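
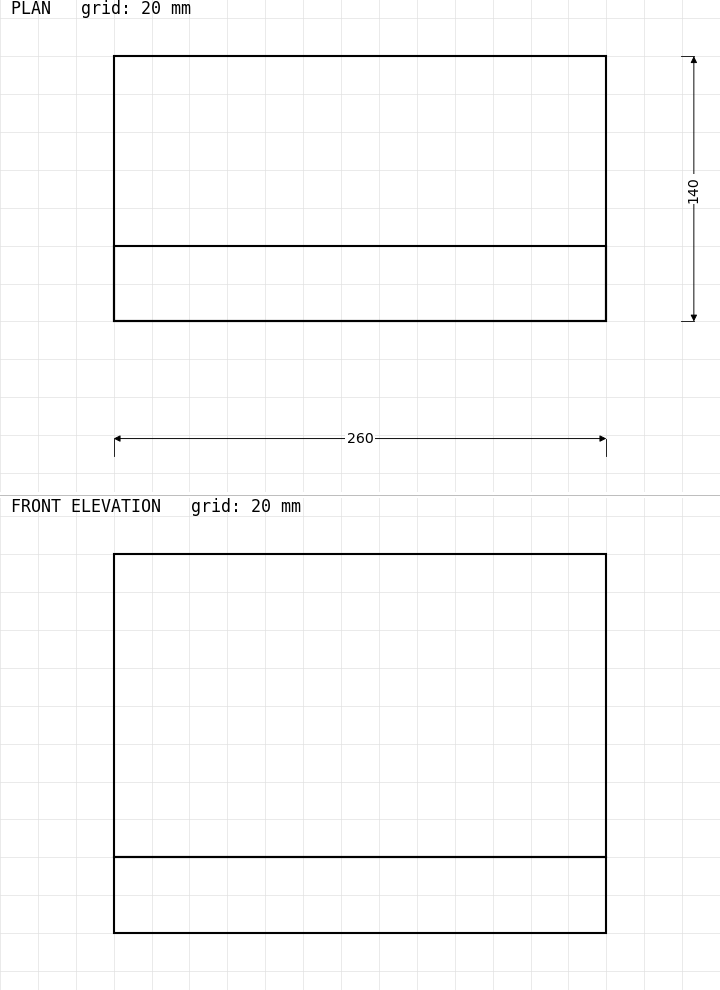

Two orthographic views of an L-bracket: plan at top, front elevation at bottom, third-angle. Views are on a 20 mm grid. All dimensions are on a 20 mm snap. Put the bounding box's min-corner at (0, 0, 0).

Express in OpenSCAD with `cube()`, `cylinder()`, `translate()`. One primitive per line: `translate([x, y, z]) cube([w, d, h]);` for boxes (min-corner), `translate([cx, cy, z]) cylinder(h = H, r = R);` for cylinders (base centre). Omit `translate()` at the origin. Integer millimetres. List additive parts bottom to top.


cube([260, 140, 40]);
translate([0, 0, 40]) cube([260, 40, 160]);


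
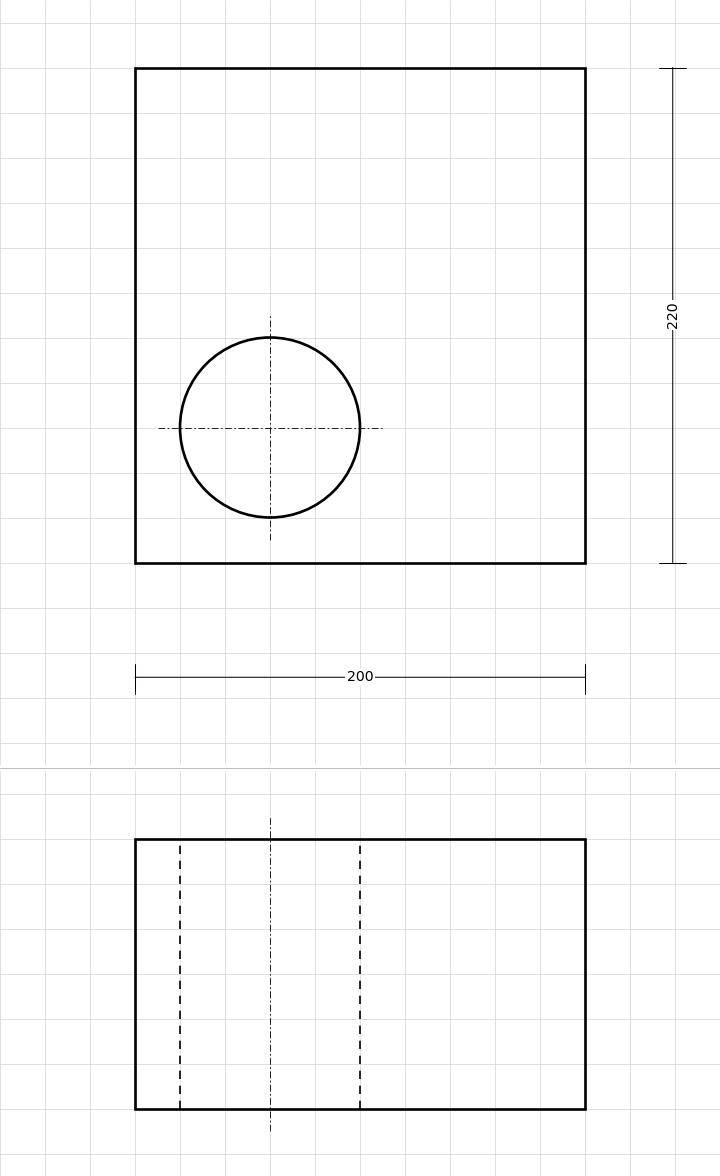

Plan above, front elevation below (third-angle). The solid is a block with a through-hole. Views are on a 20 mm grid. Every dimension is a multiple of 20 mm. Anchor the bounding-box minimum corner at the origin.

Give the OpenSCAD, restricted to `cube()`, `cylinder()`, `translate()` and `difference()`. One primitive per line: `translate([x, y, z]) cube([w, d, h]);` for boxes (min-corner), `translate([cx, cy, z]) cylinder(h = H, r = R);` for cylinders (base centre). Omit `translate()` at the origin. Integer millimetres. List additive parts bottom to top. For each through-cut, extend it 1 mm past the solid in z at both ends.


difference() {
  cube([200, 220, 120]);
  translate([60, 60, -1]) cylinder(h = 122, r = 40);
}


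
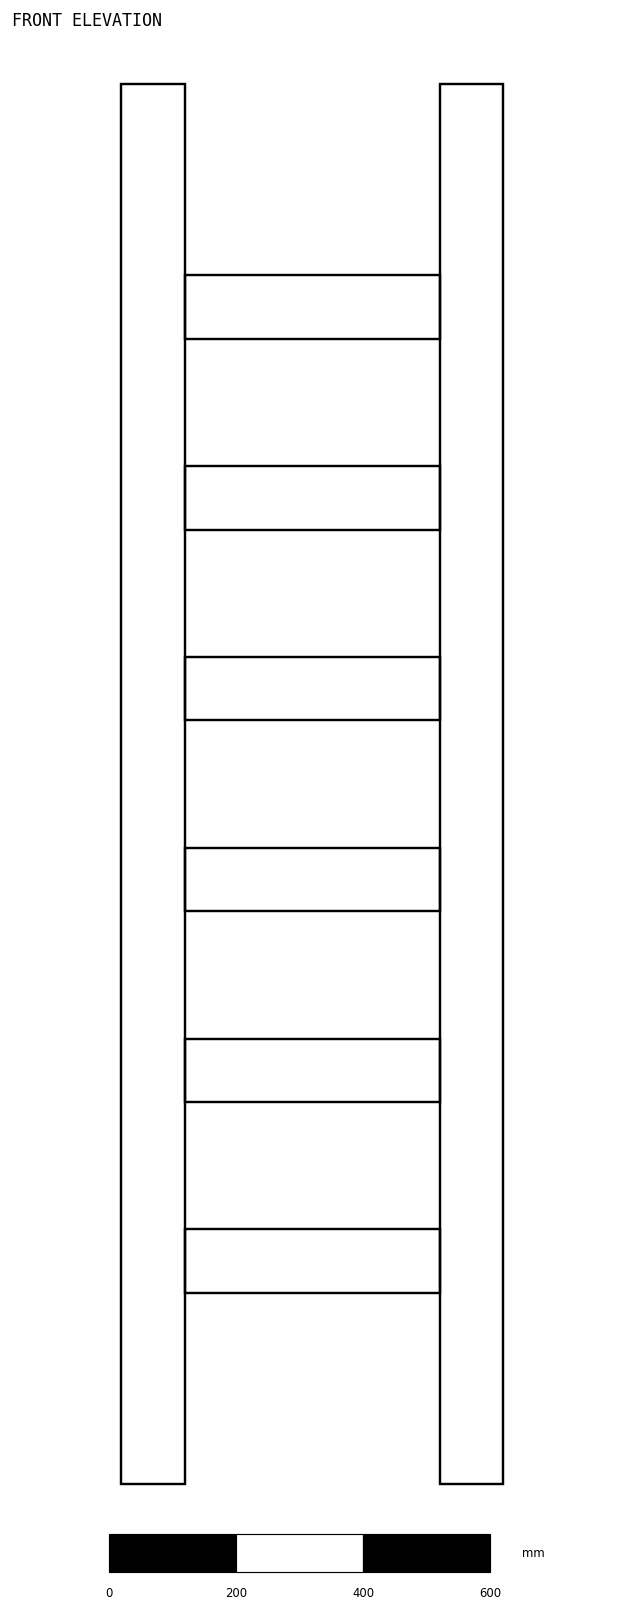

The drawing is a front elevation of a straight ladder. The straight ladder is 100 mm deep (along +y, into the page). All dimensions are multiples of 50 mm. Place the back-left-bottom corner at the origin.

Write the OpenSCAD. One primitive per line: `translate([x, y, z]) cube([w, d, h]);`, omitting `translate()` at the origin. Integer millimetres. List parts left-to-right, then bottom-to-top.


cube([100, 100, 2200]);
translate([100, 0, 300]) cube([400, 100, 100]);
translate([100, 0, 600]) cube([400, 100, 100]);
translate([100, 0, 900]) cube([400, 100, 100]);
translate([100, 0, 1200]) cube([400, 100, 100]);
translate([100, 0, 1500]) cube([400, 100, 100]);
translate([100, 0, 1800]) cube([400, 100, 100]);
translate([500, 0, 0]) cube([100, 100, 2200]);


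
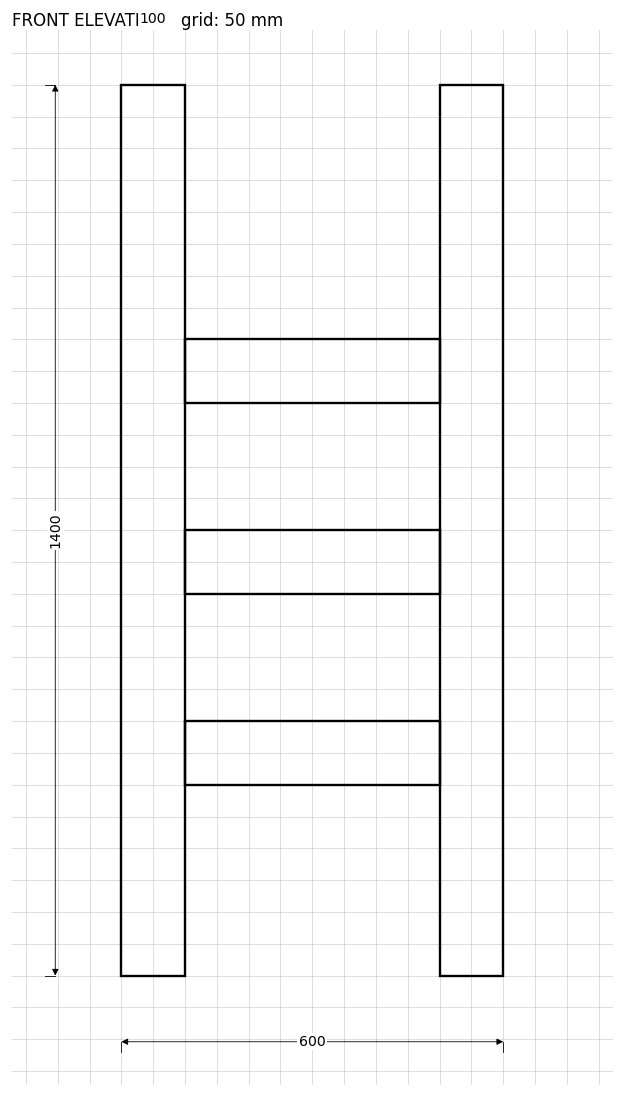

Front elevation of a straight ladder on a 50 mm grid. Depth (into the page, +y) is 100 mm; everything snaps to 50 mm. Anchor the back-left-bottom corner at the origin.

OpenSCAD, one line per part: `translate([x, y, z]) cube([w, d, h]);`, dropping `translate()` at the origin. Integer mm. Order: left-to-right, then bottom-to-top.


cube([100, 100, 1400]);
translate([100, 0, 300]) cube([400, 100, 100]);
translate([100, 0, 600]) cube([400, 100, 100]);
translate([100, 0, 900]) cube([400, 100, 100]);
translate([500, 0, 0]) cube([100, 100, 1400]);


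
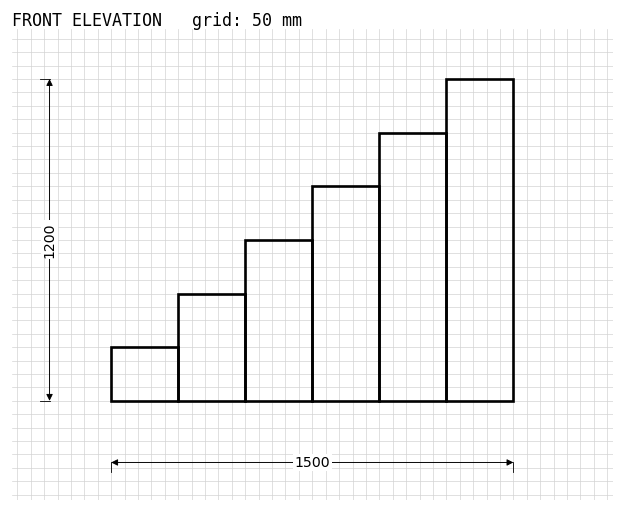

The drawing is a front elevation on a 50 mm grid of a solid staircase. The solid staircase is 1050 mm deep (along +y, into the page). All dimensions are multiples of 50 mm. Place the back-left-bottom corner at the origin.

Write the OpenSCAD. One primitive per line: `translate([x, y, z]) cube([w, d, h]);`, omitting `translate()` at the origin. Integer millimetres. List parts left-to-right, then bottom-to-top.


cube([250, 1050, 200]);
translate([250, 0, 0]) cube([250, 1050, 400]);
translate([500, 0, 0]) cube([250, 1050, 600]);
translate([750, 0, 0]) cube([250, 1050, 800]);
translate([1000, 0, 0]) cube([250, 1050, 1000]);
translate([1250, 0, 0]) cube([250, 1050, 1200]);


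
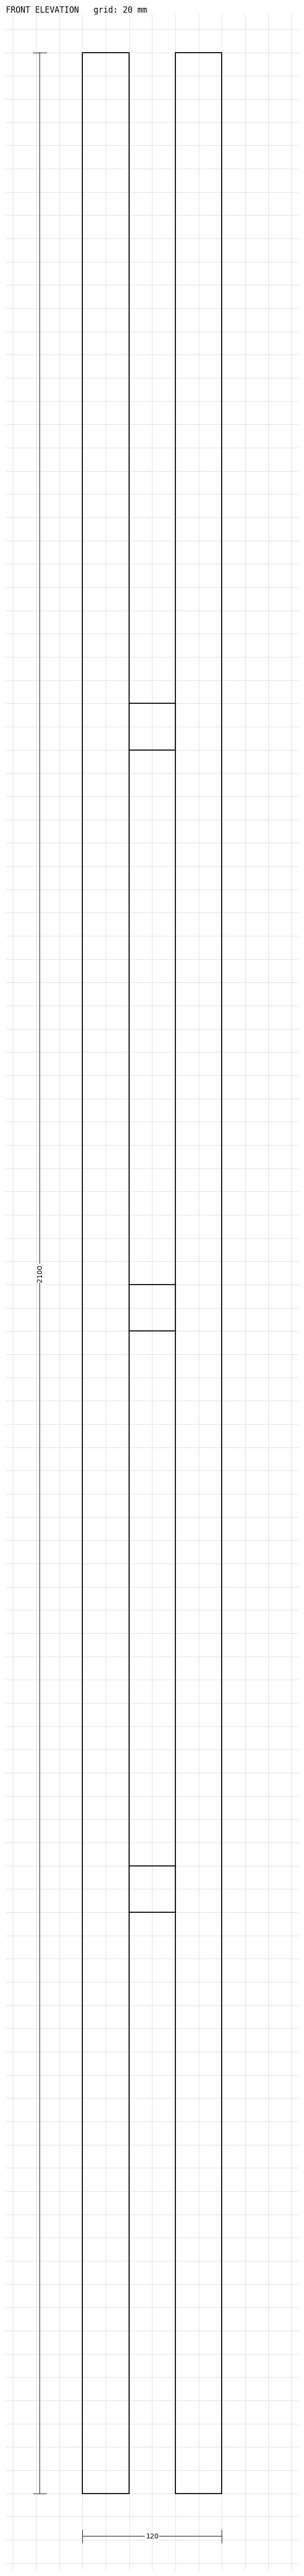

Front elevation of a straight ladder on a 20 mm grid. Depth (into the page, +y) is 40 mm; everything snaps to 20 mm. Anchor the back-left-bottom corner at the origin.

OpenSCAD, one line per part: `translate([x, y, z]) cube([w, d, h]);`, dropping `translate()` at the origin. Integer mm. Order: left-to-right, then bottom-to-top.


cube([40, 40, 2100]);
translate([40, 0, 500]) cube([40, 40, 40]);
translate([40, 0, 1000]) cube([40, 40, 40]);
translate([40, 0, 1500]) cube([40, 40, 40]);
translate([80, 0, 0]) cube([40, 40, 2100]);


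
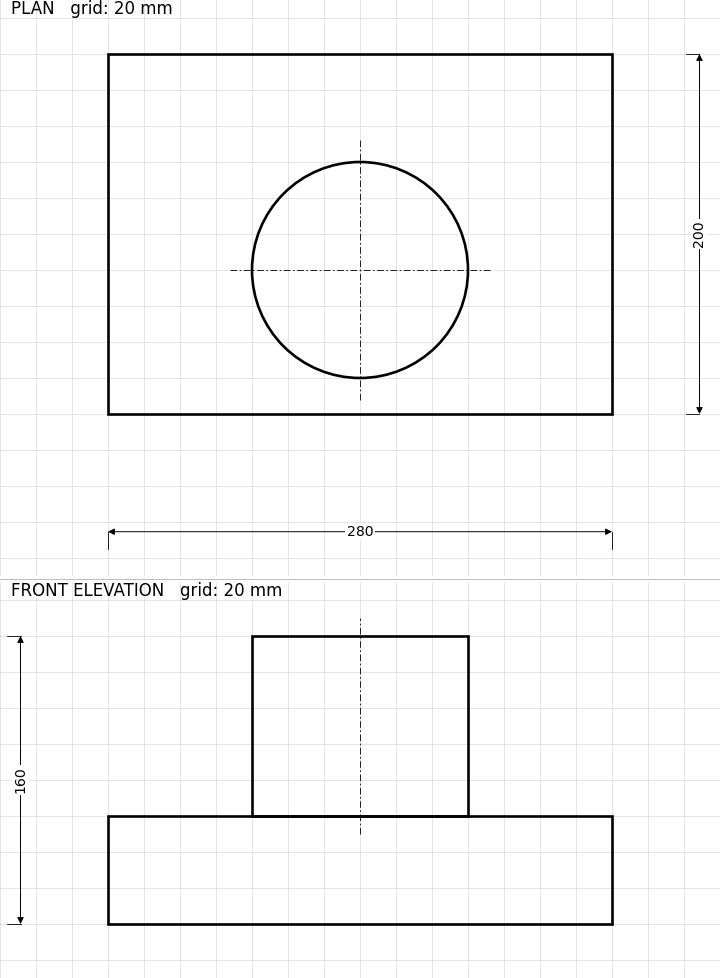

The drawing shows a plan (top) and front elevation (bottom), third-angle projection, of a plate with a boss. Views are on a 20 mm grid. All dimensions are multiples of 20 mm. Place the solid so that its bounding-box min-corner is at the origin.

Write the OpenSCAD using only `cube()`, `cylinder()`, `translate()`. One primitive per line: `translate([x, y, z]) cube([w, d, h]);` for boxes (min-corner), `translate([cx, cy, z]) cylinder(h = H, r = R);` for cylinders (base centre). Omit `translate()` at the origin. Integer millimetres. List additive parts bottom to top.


cube([280, 200, 60]);
translate([140, 80, 60]) cylinder(h = 100, r = 60);


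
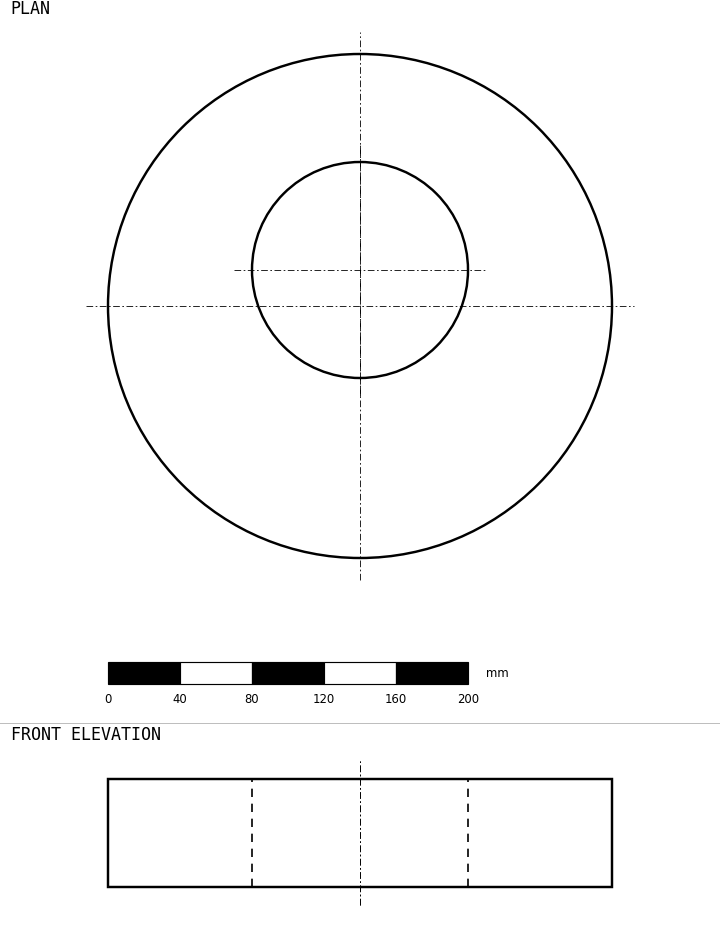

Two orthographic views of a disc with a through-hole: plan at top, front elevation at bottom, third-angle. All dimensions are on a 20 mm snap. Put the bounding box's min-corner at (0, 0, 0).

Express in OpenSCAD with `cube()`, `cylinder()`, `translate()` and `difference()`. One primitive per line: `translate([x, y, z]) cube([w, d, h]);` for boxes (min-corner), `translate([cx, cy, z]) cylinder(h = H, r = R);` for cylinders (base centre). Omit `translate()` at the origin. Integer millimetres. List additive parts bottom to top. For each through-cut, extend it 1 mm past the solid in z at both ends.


difference() {
  translate([140, 140, 0]) cylinder(h = 60, r = 140);
  translate([140, 160, -1]) cylinder(h = 62, r = 60);
}


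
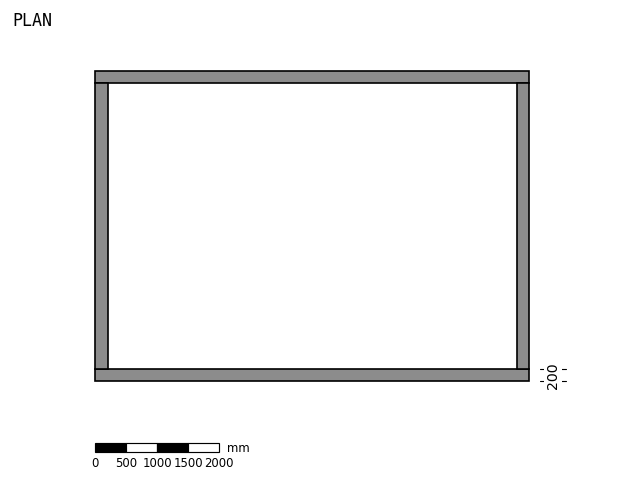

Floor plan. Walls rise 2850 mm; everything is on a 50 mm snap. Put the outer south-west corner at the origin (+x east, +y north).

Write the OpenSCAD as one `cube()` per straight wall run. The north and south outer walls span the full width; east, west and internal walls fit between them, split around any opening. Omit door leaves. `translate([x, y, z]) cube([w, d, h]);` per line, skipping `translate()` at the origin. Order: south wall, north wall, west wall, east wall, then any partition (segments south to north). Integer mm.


cube([7000, 200, 2850]);
translate([0, 4800, 0]) cube([7000, 200, 2850]);
translate([0, 200, 0]) cube([200, 4600, 2850]);
translate([6800, 200, 0]) cube([200, 4600, 2850]);


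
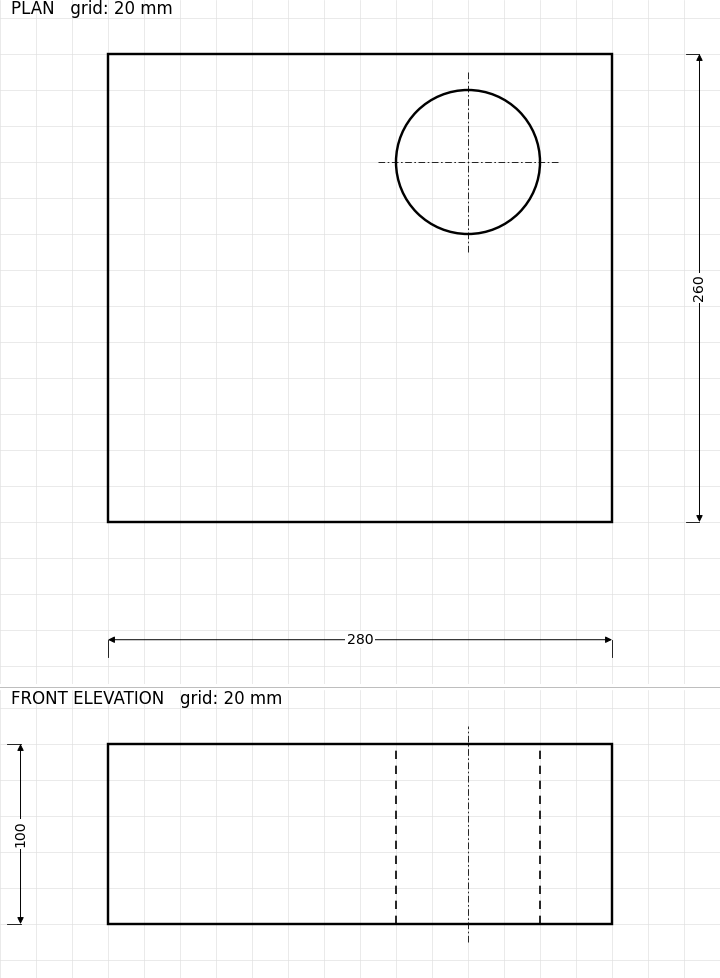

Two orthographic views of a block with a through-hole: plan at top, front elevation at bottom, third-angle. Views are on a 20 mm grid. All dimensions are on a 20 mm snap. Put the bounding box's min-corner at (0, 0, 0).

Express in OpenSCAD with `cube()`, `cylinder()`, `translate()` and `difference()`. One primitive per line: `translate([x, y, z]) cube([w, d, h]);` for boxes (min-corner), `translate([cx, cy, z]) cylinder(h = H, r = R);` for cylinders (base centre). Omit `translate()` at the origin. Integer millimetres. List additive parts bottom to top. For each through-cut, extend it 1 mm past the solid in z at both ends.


difference() {
  cube([280, 260, 100]);
  translate([200, 200, -1]) cylinder(h = 102, r = 40);
}


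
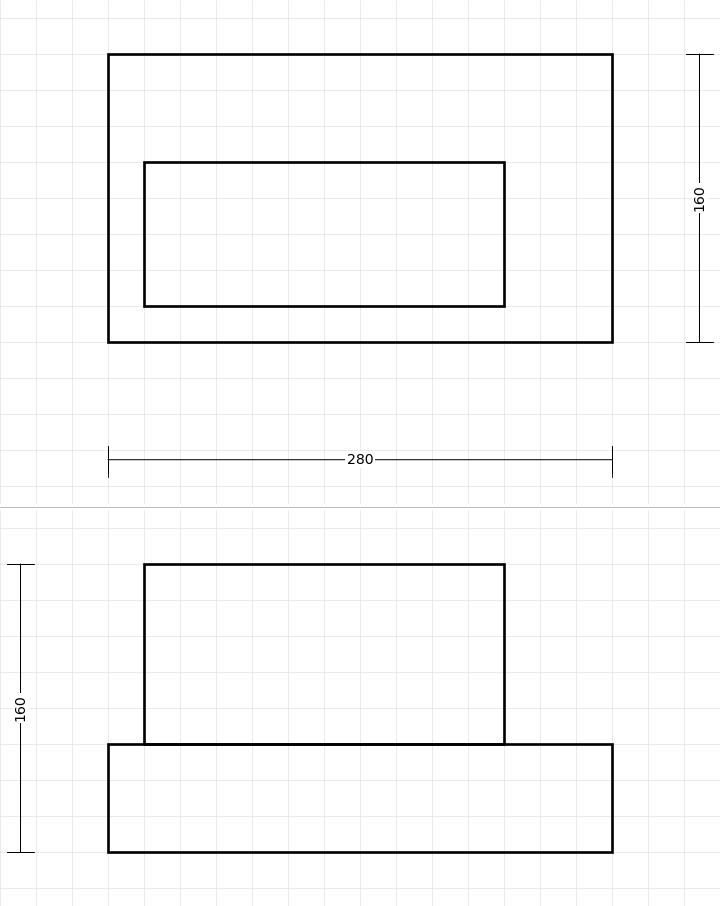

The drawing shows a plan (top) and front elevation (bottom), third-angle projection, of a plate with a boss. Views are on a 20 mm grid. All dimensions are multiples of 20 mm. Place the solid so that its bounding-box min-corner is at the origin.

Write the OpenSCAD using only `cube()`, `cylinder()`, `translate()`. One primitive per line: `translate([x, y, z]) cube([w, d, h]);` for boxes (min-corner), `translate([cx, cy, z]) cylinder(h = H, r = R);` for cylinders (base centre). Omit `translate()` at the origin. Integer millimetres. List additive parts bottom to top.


cube([280, 160, 60]);
translate([20, 20, 60]) cube([200, 80, 100]);


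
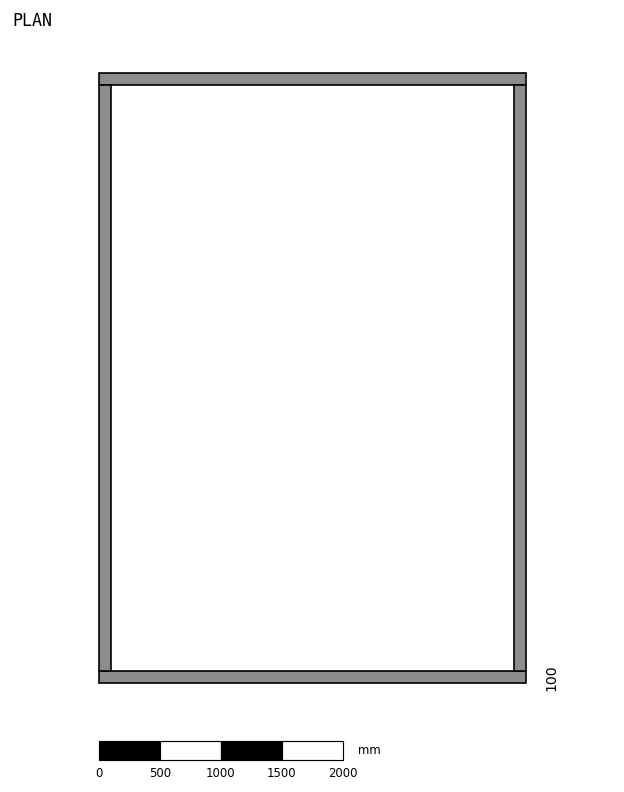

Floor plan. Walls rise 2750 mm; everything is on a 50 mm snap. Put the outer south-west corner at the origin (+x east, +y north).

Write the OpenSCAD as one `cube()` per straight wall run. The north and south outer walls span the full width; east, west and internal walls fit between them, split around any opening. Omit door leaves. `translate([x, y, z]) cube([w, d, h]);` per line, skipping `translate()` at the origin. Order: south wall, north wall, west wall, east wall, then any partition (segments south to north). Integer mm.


cube([3500, 100, 2750]);
translate([0, 4900, 0]) cube([3500, 100, 2750]);
translate([0, 100, 0]) cube([100, 4800, 2750]);
translate([3400, 100, 0]) cube([100, 4800, 2750]);


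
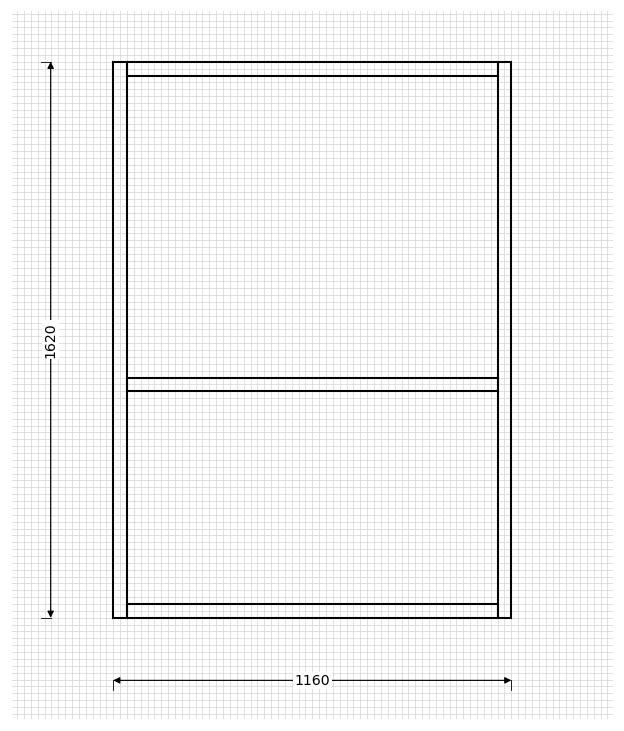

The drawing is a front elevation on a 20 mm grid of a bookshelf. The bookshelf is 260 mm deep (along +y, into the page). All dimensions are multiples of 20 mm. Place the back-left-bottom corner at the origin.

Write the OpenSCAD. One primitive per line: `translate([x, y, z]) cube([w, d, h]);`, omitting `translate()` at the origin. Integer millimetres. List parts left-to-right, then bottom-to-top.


cube([40, 260, 1620]);
translate([40, 0, 0]) cube([1080, 260, 40]);
translate([40, 0, 660]) cube([1080, 260, 40]);
translate([40, 0, 1580]) cube([1080, 260, 40]);
translate([1120, 0, 0]) cube([40, 260, 1620]);


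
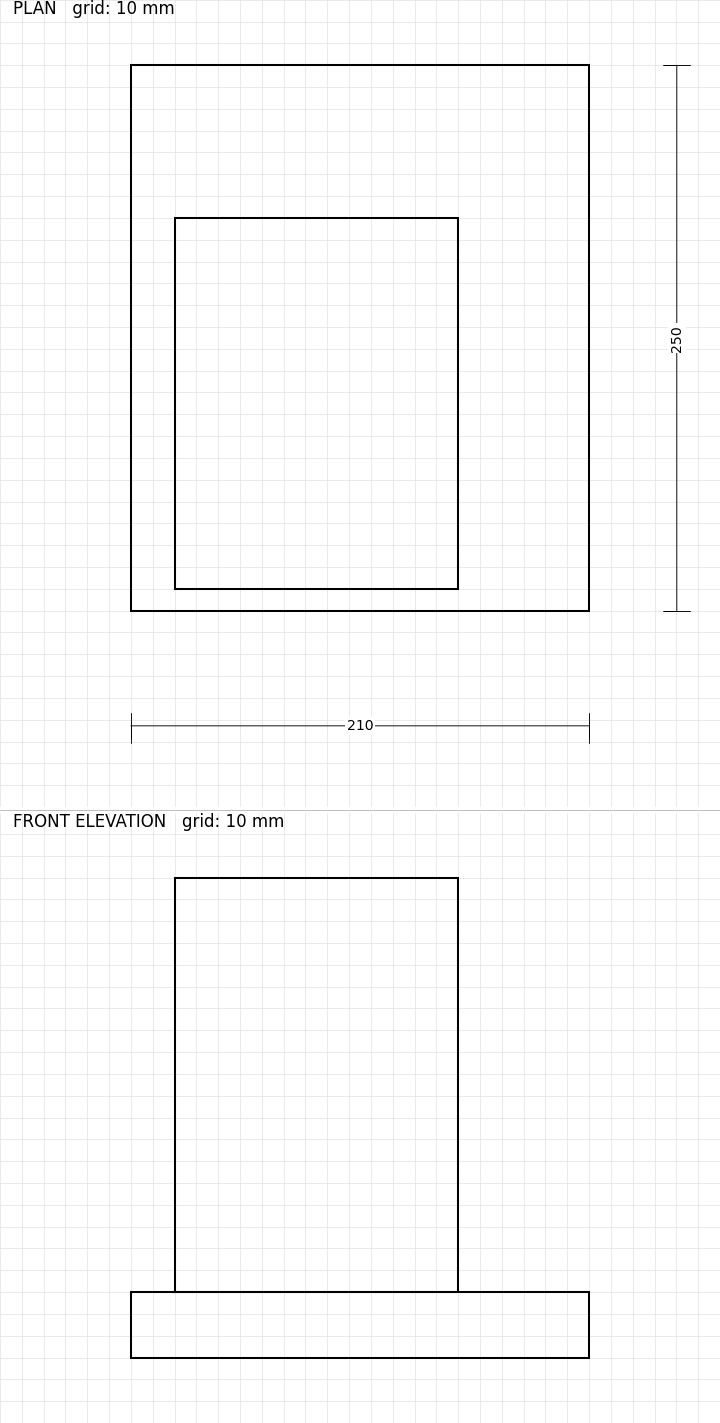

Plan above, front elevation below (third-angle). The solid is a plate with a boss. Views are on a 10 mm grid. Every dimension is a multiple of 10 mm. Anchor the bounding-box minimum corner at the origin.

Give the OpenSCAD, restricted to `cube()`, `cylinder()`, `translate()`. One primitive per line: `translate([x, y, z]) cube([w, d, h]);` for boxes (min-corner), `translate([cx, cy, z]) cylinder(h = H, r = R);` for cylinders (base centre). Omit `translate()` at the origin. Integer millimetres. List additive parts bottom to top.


cube([210, 250, 30]);
translate([20, 10, 30]) cube([130, 170, 190]);


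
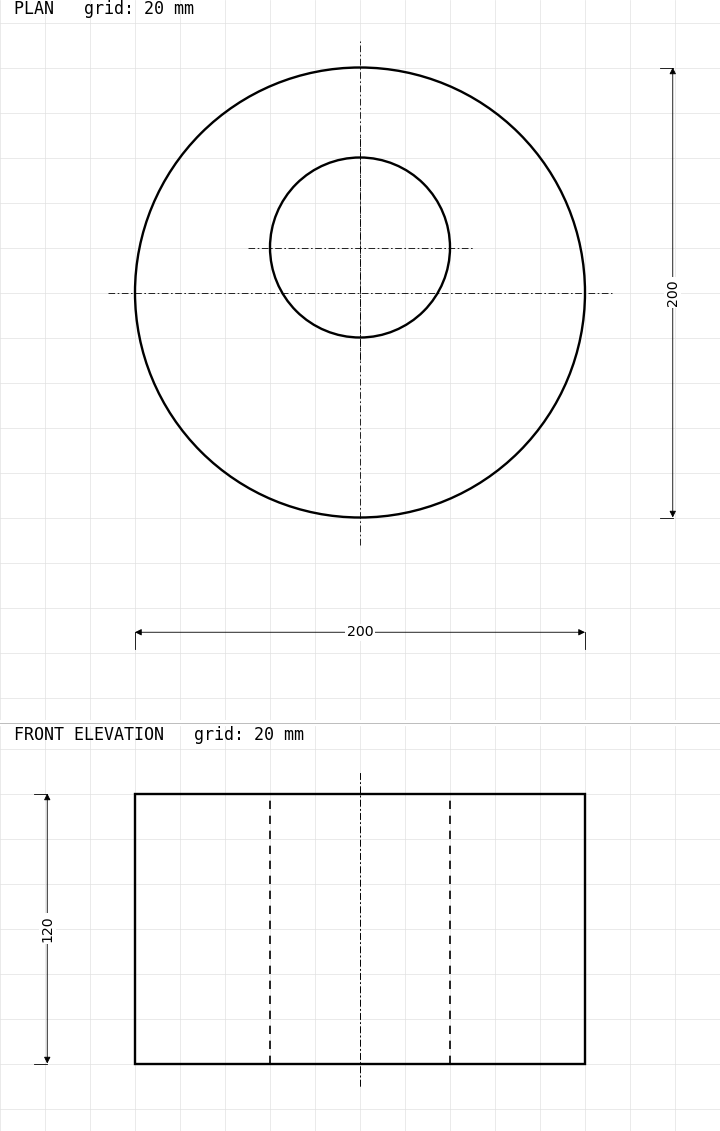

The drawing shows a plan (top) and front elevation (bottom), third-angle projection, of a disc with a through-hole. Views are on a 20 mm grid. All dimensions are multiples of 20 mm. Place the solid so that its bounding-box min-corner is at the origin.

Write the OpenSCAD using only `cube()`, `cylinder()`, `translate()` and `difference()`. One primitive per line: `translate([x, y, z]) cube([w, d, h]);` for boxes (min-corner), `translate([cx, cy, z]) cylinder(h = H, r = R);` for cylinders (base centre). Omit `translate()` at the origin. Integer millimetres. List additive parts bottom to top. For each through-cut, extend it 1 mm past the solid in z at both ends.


difference() {
  translate([100, 100, 0]) cylinder(h = 120, r = 100);
  translate([100, 120, -1]) cylinder(h = 122, r = 40);
}


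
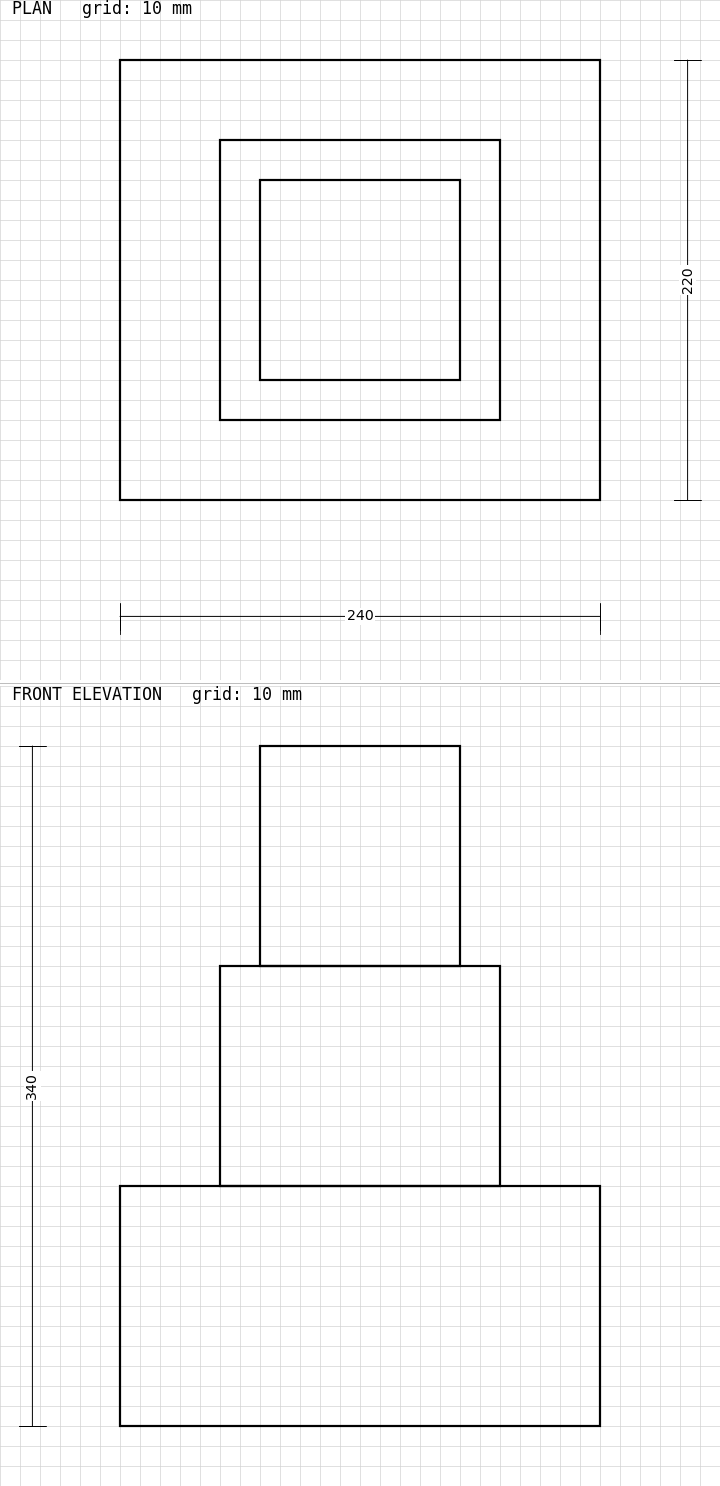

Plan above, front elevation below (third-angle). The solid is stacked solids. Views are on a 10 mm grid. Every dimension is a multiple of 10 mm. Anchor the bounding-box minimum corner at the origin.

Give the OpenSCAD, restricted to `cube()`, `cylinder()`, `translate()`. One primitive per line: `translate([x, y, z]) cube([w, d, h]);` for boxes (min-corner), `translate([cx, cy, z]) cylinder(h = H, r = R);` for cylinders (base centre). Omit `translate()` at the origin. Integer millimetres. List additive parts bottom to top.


cube([240, 220, 120]);
translate([50, 40, 120]) cube([140, 140, 110]);
translate([70, 60, 230]) cube([100, 100, 110]);


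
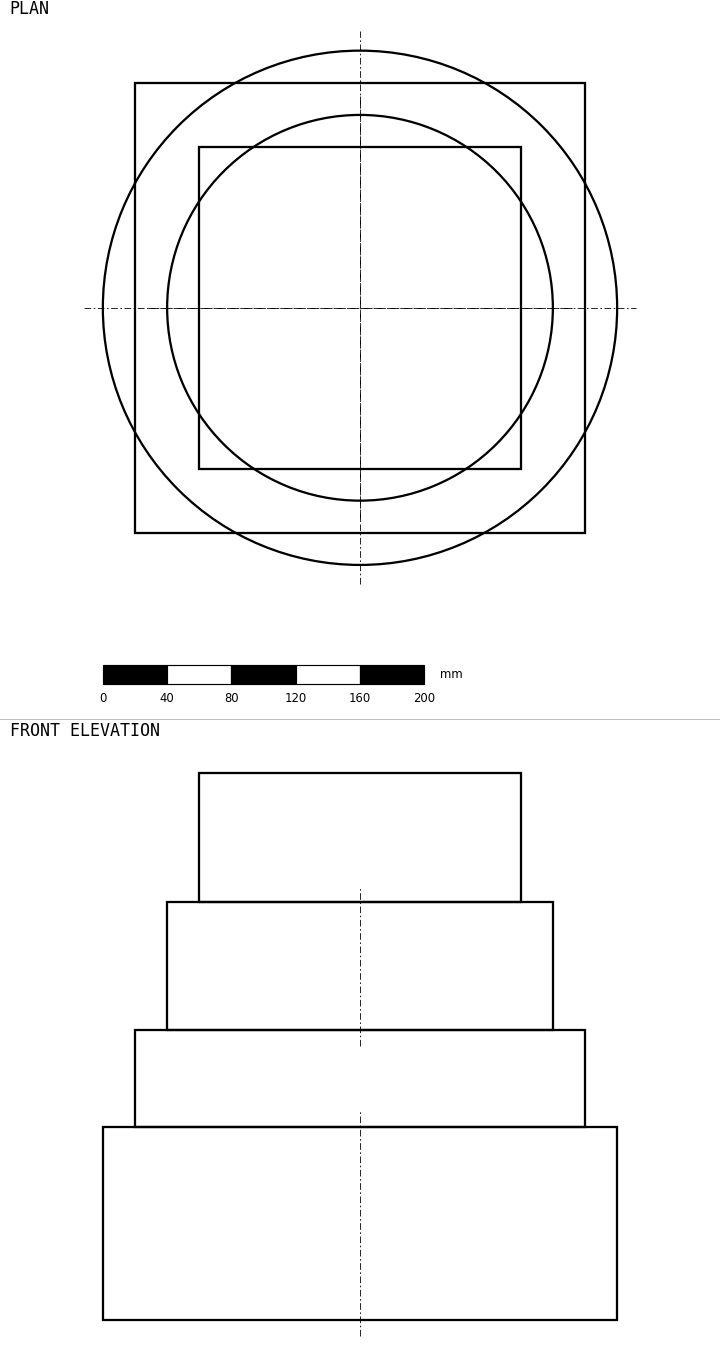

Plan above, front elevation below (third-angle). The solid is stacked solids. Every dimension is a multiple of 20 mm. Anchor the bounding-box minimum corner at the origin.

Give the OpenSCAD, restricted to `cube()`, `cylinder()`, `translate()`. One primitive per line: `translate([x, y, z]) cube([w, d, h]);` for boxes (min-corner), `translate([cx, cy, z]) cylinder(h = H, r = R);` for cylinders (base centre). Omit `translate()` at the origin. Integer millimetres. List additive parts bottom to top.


translate([160, 160, 0]) cylinder(h = 120, r = 160);
translate([20, 20, 120]) cube([280, 280, 60]);
translate([160, 160, 180]) cylinder(h = 80, r = 120);
translate([60, 60, 260]) cube([200, 200, 80]);


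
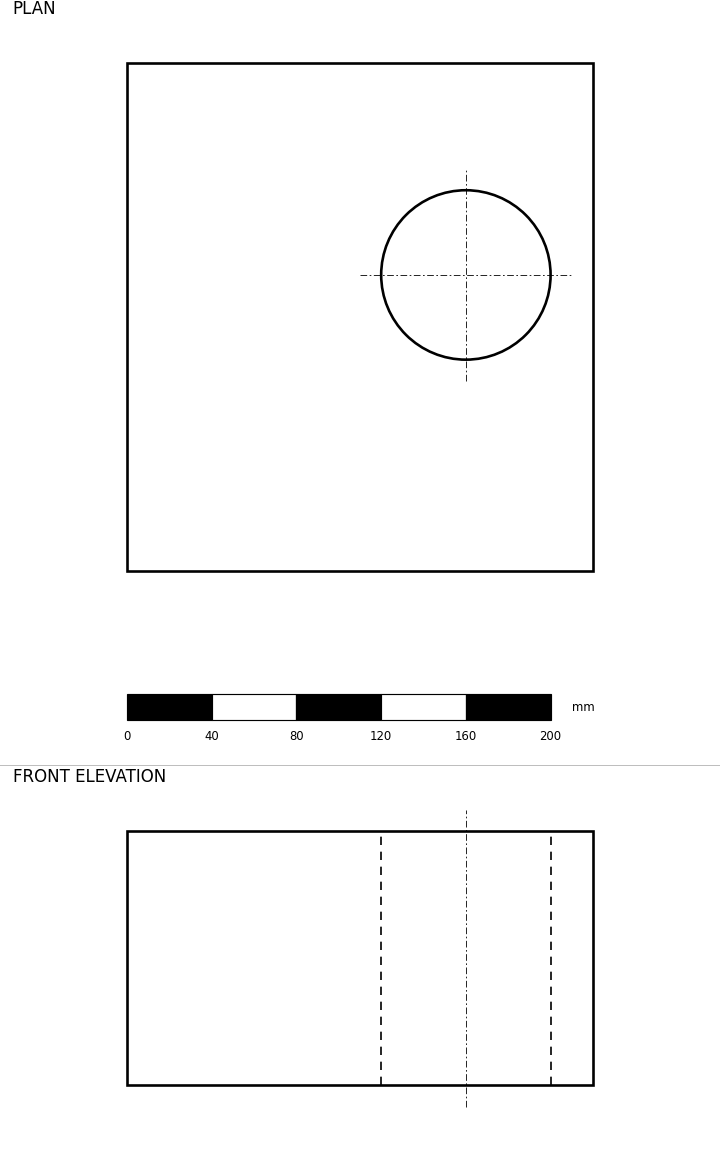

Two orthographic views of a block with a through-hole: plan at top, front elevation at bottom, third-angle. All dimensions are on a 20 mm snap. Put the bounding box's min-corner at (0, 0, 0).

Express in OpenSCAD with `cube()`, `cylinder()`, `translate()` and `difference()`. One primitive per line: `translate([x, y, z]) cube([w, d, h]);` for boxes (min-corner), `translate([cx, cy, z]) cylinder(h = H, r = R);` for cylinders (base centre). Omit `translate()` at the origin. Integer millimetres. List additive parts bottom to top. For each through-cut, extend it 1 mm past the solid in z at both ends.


difference() {
  cube([220, 240, 120]);
  translate([160, 140, -1]) cylinder(h = 122, r = 40);
}


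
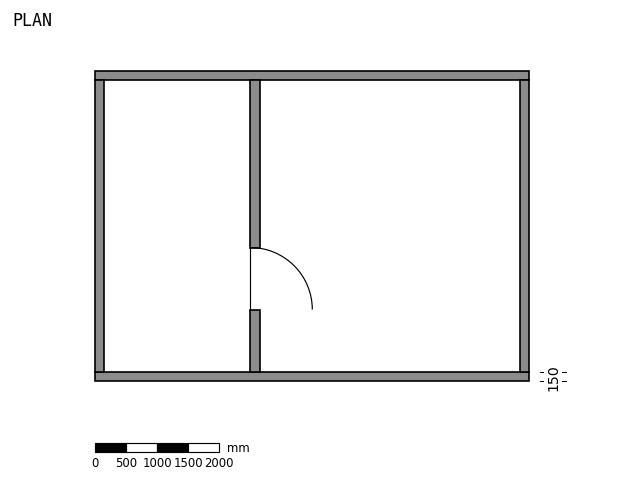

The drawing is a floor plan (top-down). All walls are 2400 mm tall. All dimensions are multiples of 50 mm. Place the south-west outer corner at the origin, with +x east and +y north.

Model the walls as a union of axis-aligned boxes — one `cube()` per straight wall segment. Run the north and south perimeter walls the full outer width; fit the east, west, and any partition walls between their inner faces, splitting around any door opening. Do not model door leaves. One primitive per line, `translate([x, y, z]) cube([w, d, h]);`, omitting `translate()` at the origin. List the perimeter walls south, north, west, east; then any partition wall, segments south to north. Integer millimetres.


cube([7000, 150, 2400]);
translate([0, 4850, 0]) cube([7000, 150, 2400]);
translate([0, 150, 0]) cube([150, 4700, 2400]);
translate([6850, 150, 0]) cube([150, 4700, 2400]);
translate([2500, 150, 0]) cube([150, 1000, 2400]);
translate([2500, 2150, 0]) cube([150, 2700, 2400]);


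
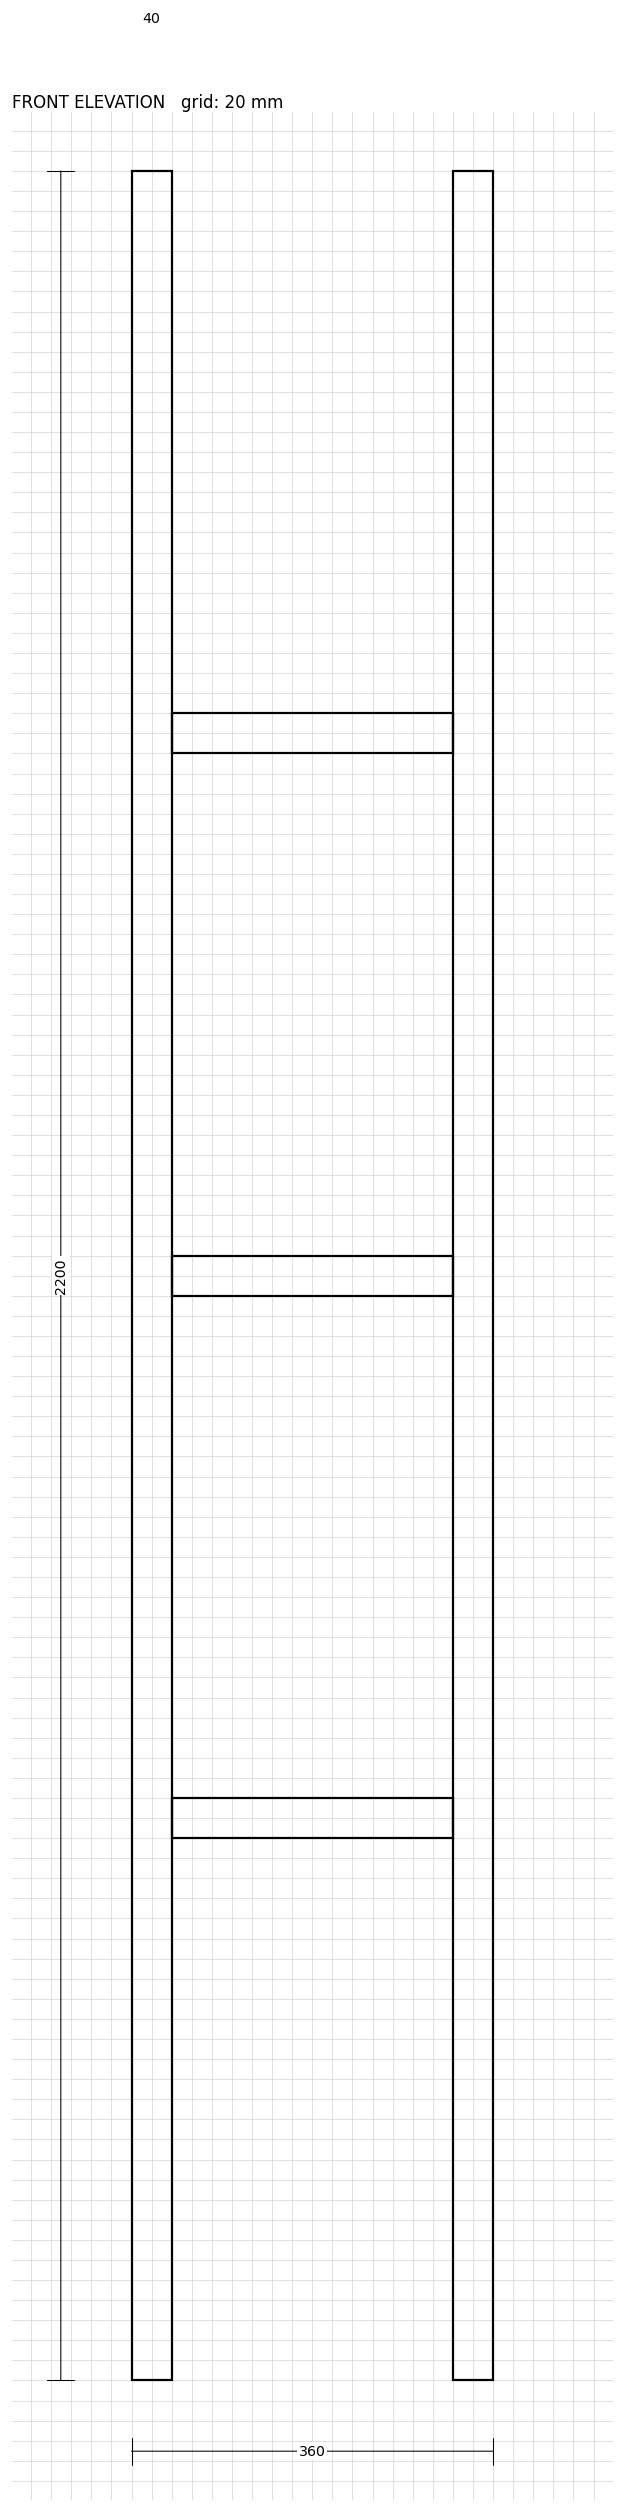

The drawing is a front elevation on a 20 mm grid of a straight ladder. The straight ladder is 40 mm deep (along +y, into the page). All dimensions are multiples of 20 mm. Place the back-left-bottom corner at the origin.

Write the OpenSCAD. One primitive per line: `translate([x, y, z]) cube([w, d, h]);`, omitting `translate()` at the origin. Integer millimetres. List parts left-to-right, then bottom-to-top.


cube([40, 40, 2200]);
translate([40, 0, 540]) cube([280, 40, 40]);
translate([40, 0, 1080]) cube([280, 40, 40]);
translate([40, 0, 1620]) cube([280, 40, 40]);
translate([320, 0, 0]) cube([40, 40, 2200]);


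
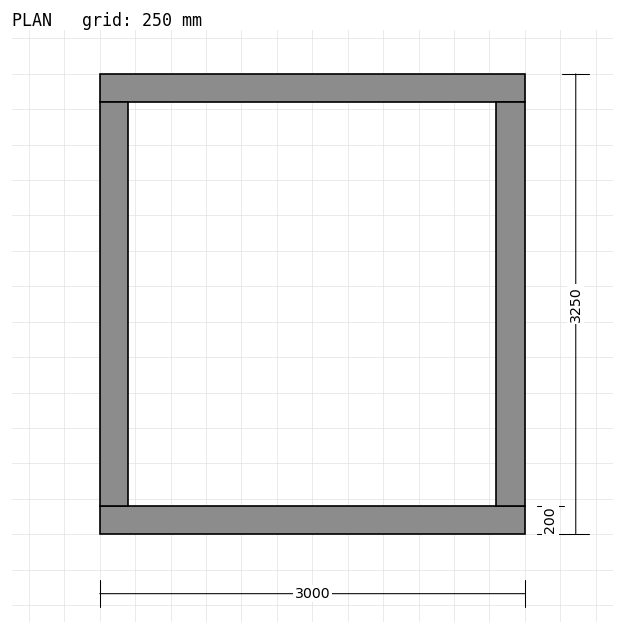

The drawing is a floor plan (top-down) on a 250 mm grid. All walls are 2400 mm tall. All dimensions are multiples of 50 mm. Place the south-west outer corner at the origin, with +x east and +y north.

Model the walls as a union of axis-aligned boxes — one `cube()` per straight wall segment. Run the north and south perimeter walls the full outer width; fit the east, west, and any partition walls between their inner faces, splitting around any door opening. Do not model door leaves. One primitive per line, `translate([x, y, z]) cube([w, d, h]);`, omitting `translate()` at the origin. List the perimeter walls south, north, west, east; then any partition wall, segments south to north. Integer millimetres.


cube([3000, 200, 2400]);
translate([0, 3050, 0]) cube([3000, 200, 2400]);
translate([0, 200, 0]) cube([200, 2850, 2400]);
translate([2800, 200, 0]) cube([200, 2850, 2400]);


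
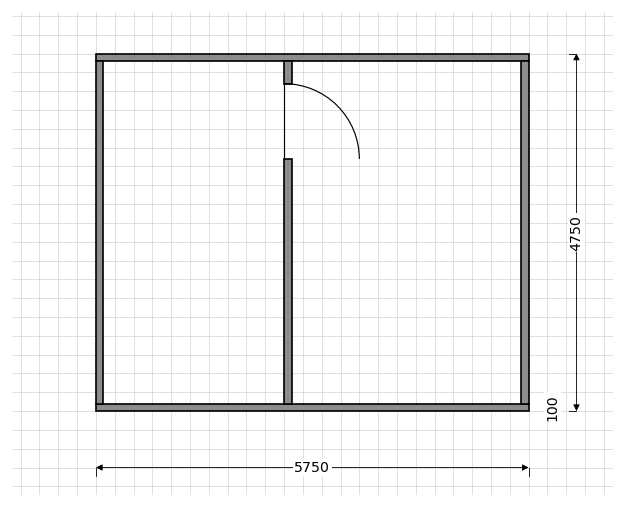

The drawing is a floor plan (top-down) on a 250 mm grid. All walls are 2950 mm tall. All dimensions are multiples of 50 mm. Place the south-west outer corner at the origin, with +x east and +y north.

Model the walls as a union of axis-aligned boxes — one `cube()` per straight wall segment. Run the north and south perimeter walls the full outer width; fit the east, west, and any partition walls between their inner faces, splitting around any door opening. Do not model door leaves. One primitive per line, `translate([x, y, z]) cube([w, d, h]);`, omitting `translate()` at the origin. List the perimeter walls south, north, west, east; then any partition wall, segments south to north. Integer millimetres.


cube([5750, 100, 2950]);
translate([0, 4650, 0]) cube([5750, 100, 2950]);
translate([0, 100, 0]) cube([100, 4550, 2950]);
translate([5650, 100, 0]) cube([100, 4550, 2950]);
translate([2500, 100, 0]) cube([100, 3250, 2950]);
translate([2500, 4350, 0]) cube([100, 300, 2950]);


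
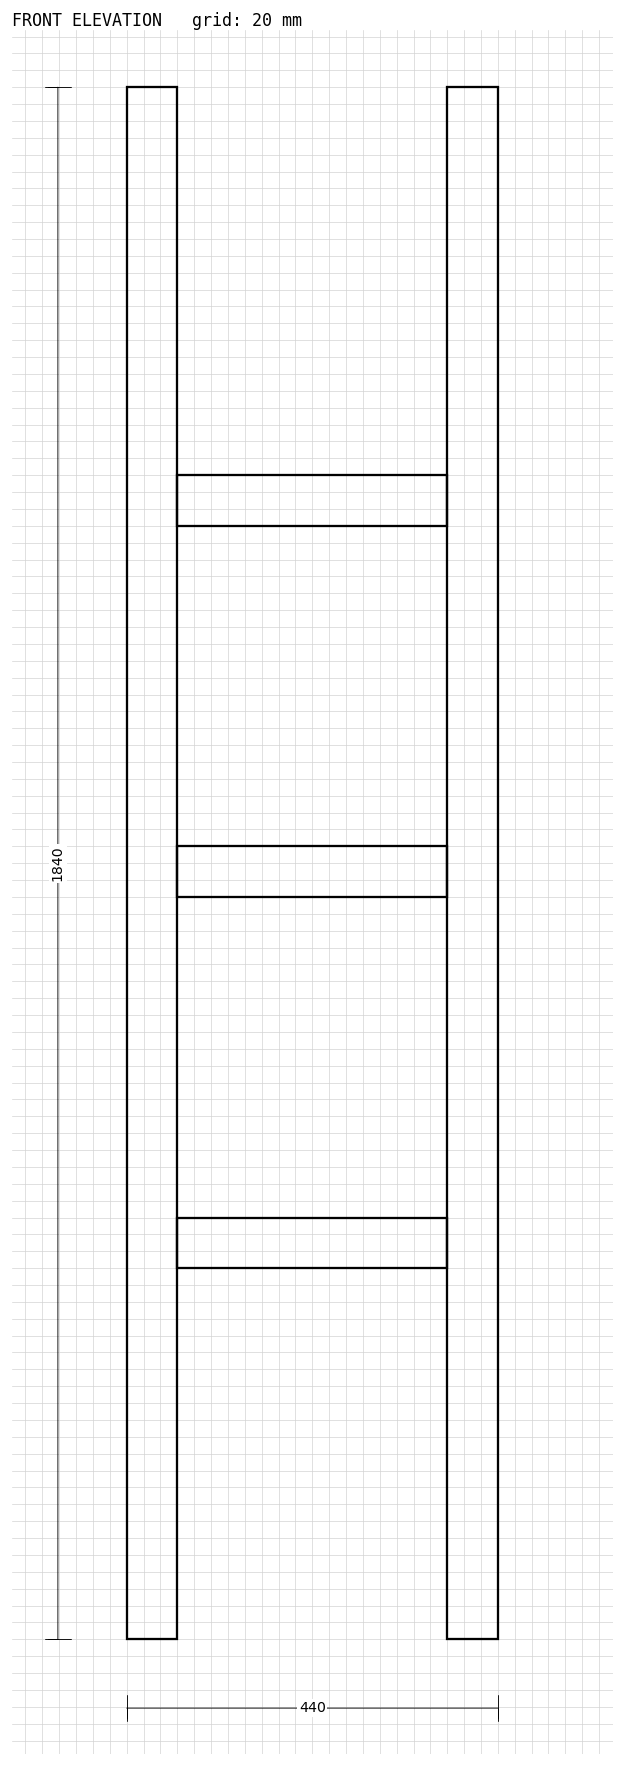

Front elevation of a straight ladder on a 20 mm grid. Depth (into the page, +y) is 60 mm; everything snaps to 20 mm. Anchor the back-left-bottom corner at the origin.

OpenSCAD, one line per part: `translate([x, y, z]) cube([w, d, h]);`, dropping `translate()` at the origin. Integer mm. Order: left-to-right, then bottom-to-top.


cube([60, 60, 1840]);
translate([60, 0, 440]) cube([320, 60, 60]);
translate([60, 0, 880]) cube([320, 60, 60]);
translate([60, 0, 1320]) cube([320, 60, 60]);
translate([380, 0, 0]) cube([60, 60, 1840]);


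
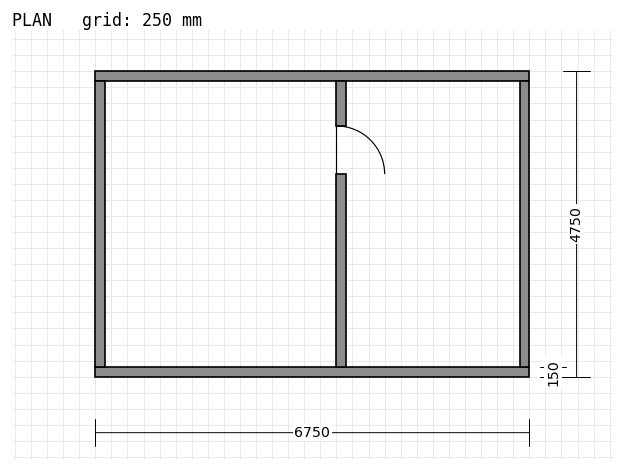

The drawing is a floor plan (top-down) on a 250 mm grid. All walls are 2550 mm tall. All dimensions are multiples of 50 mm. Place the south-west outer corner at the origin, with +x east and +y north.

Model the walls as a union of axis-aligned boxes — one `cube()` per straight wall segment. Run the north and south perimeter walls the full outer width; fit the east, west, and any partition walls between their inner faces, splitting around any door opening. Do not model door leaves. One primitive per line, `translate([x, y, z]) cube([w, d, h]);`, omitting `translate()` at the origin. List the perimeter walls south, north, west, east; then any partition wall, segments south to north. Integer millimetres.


cube([6750, 150, 2550]);
translate([0, 4600, 0]) cube([6750, 150, 2550]);
translate([0, 150, 0]) cube([150, 4450, 2550]);
translate([6600, 150, 0]) cube([150, 4450, 2550]);
translate([3750, 150, 0]) cube([150, 3000, 2550]);
translate([3750, 3900, 0]) cube([150, 700, 2550]);


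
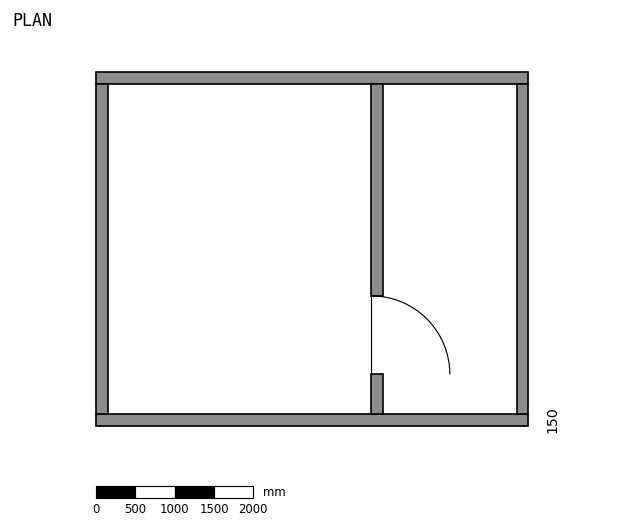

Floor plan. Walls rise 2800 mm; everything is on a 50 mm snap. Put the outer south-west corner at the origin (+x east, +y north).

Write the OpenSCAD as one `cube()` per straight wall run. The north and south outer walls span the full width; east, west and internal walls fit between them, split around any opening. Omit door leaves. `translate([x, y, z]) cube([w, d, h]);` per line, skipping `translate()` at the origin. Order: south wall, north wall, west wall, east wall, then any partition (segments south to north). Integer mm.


cube([5500, 150, 2800]);
translate([0, 4350, 0]) cube([5500, 150, 2800]);
translate([0, 150, 0]) cube([150, 4200, 2800]);
translate([5350, 150, 0]) cube([150, 4200, 2800]);
translate([3500, 150, 0]) cube([150, 500, 2800]);
translate([3500, 1650, 0]) cube([150, 2700, 2800]);


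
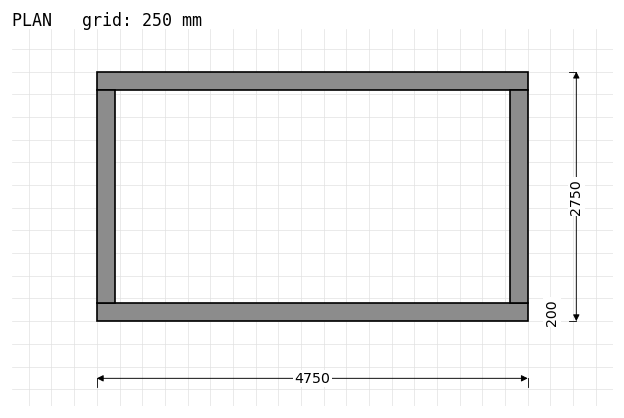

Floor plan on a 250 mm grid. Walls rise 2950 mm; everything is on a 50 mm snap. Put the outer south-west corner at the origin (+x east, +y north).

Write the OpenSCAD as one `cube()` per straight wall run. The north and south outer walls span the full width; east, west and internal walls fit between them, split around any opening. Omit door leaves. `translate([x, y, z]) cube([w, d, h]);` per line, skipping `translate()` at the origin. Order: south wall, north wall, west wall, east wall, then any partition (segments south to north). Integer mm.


cube([4750, 200, 2950]);
translate([0, 2550, 0]) cube([4750, 200, 2950]);
translate([0, 200, 0]) cube([200, 2350, 2950]);
translate([4550, 200, 0]) cube([200, 2350, 2950]);


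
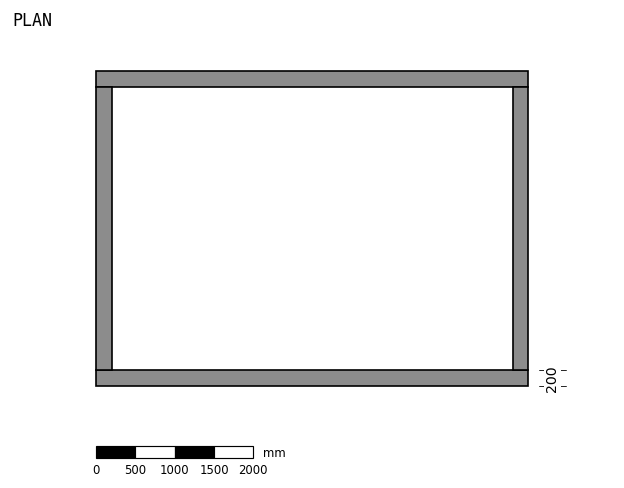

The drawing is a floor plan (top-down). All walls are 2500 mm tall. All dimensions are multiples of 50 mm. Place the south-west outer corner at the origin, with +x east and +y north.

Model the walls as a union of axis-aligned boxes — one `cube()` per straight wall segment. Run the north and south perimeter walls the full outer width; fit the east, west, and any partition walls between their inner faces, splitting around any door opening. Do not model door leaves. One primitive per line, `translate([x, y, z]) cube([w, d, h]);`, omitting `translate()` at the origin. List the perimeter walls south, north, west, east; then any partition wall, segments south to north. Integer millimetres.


cube([5500, 200, 2500]);
translate([0, 3800, 0]) cube([5500, 200, 2500]);
translate([0, 200, 0]) cube([200, 3600, 2500]);
translate([5300, 200, 0]) cube([200, 3600, 2500]);


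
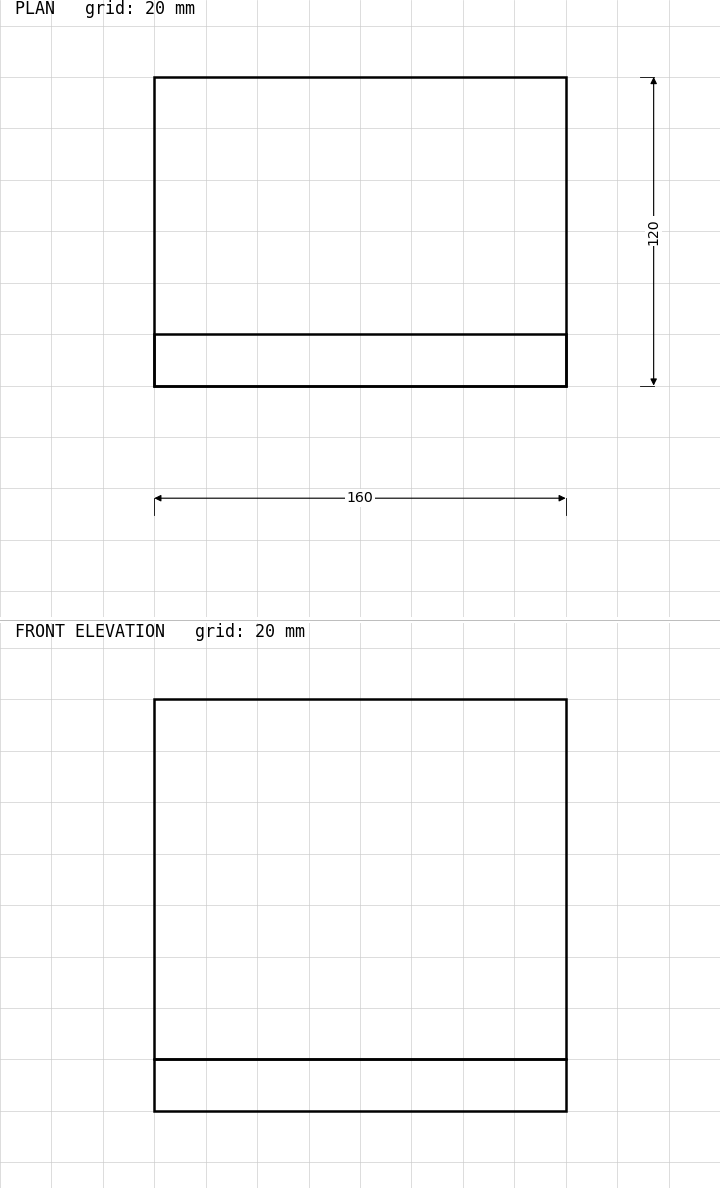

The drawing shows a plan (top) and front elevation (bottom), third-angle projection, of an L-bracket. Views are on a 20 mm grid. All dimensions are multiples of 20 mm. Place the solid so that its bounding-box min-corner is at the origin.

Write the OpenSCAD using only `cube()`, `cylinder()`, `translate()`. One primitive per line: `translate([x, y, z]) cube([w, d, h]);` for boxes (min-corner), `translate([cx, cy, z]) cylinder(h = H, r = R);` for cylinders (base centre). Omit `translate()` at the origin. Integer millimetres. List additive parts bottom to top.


cube([160, 120, 20]);
translate([0, 0, 20]) cube([160, 20, 140]);


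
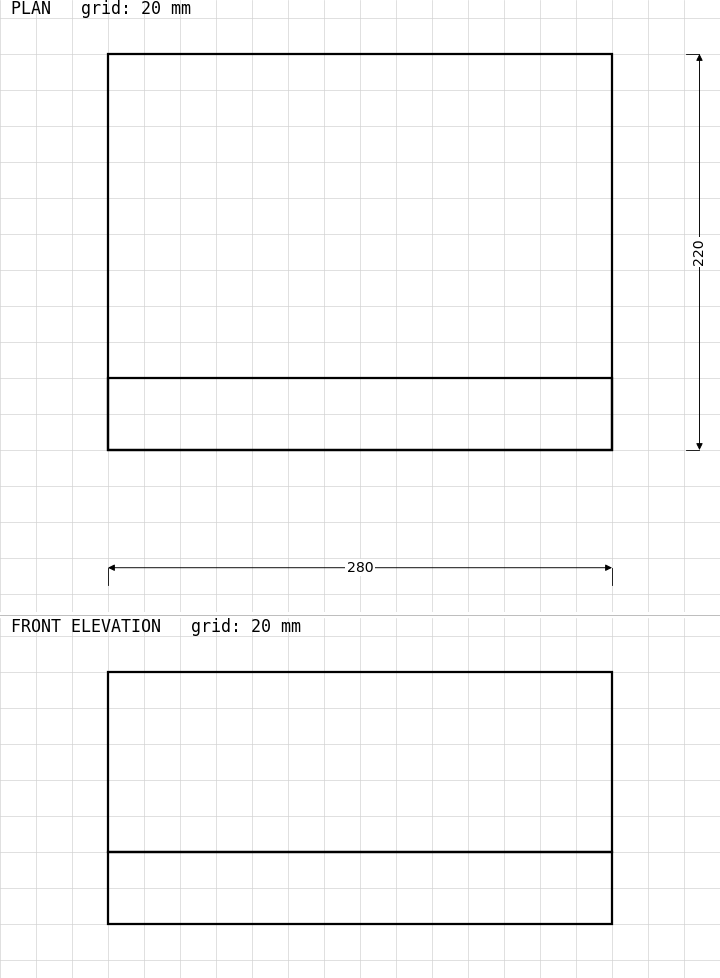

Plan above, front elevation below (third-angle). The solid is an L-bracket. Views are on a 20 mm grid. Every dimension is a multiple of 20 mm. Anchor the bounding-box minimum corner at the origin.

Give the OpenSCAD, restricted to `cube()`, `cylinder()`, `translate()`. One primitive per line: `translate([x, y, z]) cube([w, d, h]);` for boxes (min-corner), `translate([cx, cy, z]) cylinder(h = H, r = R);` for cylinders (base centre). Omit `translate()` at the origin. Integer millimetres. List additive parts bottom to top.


cube([280, 220, 40]);
translate([0, 0, 40]) cube([280, 40, 100]);


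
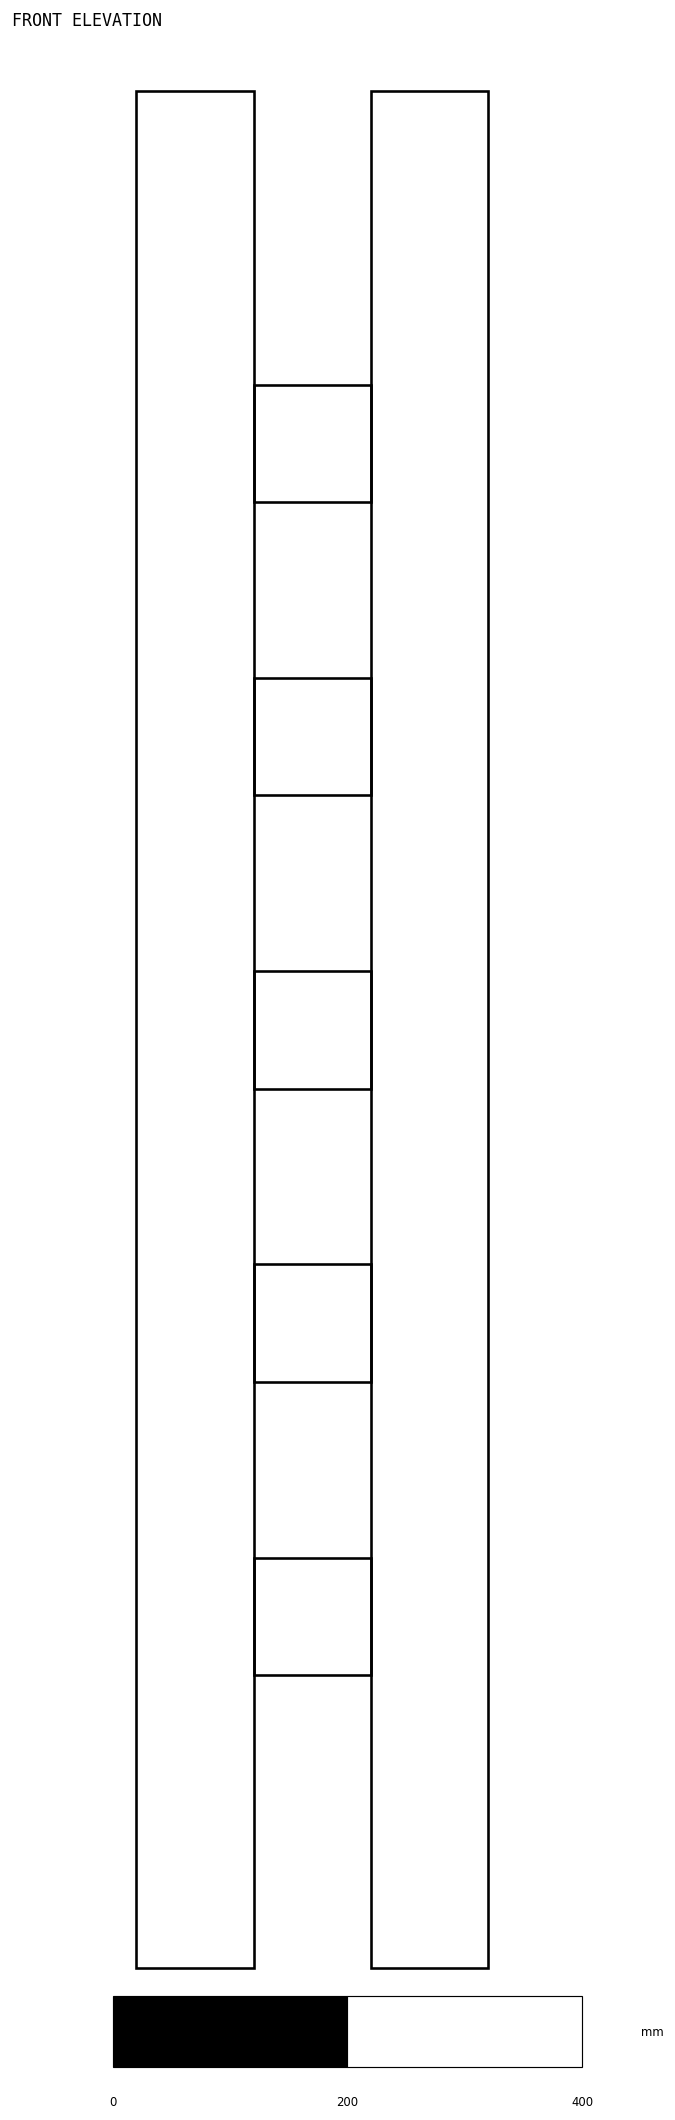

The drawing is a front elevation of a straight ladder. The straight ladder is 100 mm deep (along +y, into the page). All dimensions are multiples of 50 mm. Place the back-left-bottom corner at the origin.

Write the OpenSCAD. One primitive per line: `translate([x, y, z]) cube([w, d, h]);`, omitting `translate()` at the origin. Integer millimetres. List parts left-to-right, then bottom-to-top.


cube([100, 100, 1600]);
translate([100, 0, 250]) cube([100, 100, 100]);
translate([100, 0, 500]) cube([100, 100, 100]);
translate([100, 0, 750]) cube([100, 100, 100]);
translate([100, 0, 1000]) cube([100, 100, 100]);
translate([100, 0, 1250]) cube([100, 100, 100]);
translate([200, 0, 0]) cube([100, 100, 1600]);


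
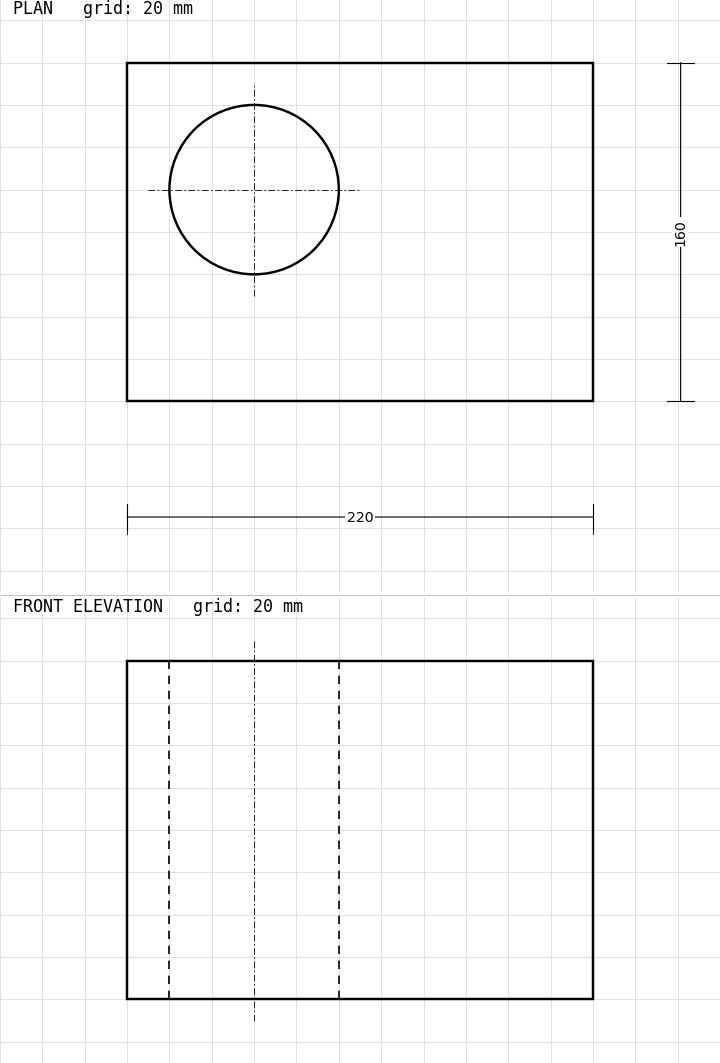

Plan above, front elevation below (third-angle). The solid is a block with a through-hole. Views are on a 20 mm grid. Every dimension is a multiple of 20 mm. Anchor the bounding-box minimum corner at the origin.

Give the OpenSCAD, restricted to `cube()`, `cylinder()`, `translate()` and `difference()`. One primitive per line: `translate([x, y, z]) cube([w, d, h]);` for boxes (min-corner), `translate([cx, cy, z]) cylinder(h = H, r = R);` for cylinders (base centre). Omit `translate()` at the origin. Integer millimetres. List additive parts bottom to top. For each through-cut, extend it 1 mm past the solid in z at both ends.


difference() {
  cube([220, 160, 160]);
  translate([60, 100, -1]) cylinder(h = 162, r = 40);
}


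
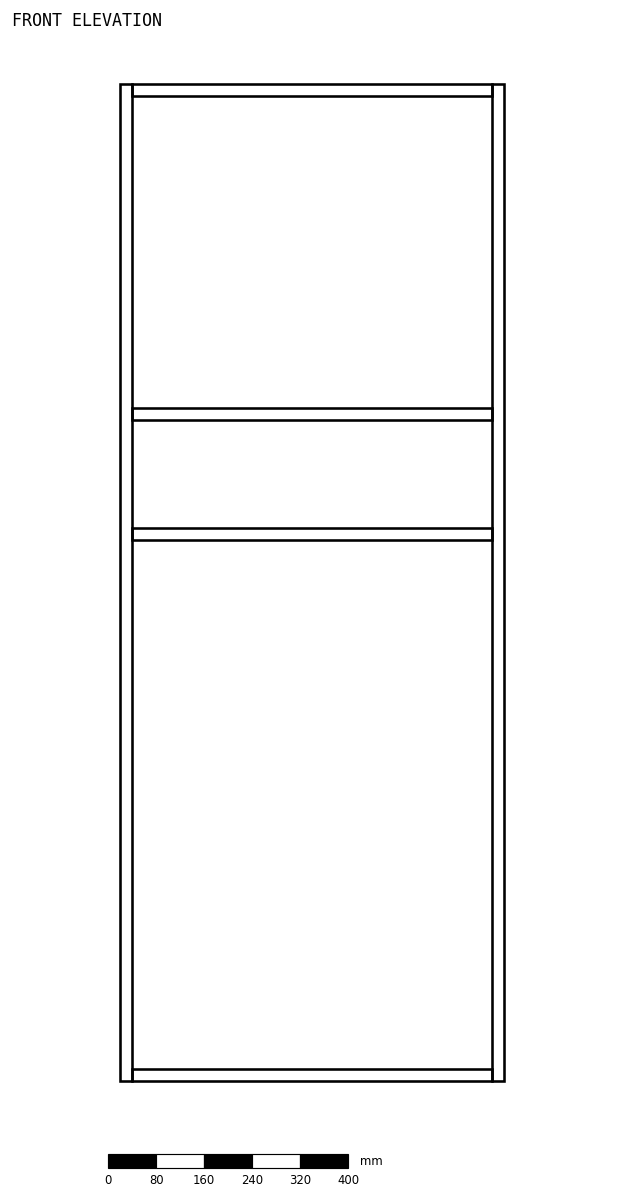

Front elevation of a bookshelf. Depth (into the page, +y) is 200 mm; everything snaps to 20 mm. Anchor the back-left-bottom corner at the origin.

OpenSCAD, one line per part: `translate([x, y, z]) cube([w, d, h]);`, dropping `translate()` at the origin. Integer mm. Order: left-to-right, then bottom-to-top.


cube([20, 200, 1660]);
translate([20, 0, 0]) cube([600, 200, 20]);
translate([20, 0, 900]) cube([600, 200, 20]);
translate([20, 0, 1100]) cube([600, 200, 20]);
translate([20, 0, 1640]) cube([600, 200, 20]);
translate([620, 0, 0]) cube([20, 200, 1660]);


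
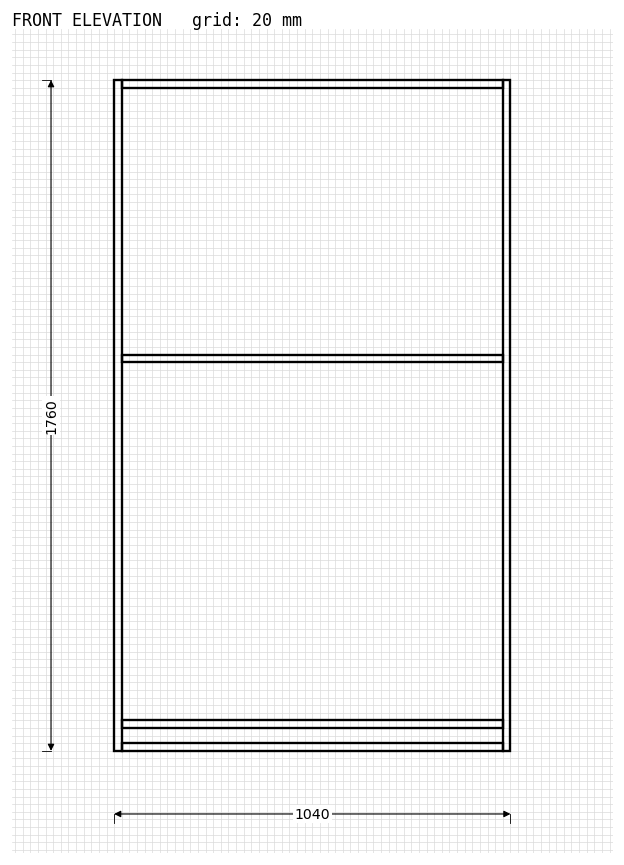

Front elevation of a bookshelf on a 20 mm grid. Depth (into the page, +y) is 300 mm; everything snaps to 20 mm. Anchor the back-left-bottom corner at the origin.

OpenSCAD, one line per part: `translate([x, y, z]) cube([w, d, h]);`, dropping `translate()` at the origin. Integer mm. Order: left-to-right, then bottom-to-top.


cube([20, 300, 1760]);
translate([20, 0, 0]) cube([1000, 300, 20]);
translate([20, 0, 60]) cube([1000, 300, 20]);
translate([20, 0, 1020]) cube([1000, 300, 20]);
translate([20, 0, 1740]) cube([1000, 300, 20]);
translate([1020, 0, 0]) cube([20, 300, 1760]);
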